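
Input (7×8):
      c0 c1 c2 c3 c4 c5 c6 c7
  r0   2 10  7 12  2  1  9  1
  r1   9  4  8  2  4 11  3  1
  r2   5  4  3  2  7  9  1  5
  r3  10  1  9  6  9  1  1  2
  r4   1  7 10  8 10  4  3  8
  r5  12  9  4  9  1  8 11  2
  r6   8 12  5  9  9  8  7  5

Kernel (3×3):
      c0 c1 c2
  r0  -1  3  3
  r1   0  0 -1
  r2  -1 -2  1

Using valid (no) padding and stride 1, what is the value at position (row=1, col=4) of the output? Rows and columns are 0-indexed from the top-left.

27

The receptive field on the input at this output position is [4 11 3 / 7 9 1 / 9 1 1]. Elementwise product with the kernel and sum: 4·-1 + 11·3 + 3·3 + 1·-1 + 9·-1 + 1·-2 + 1·1.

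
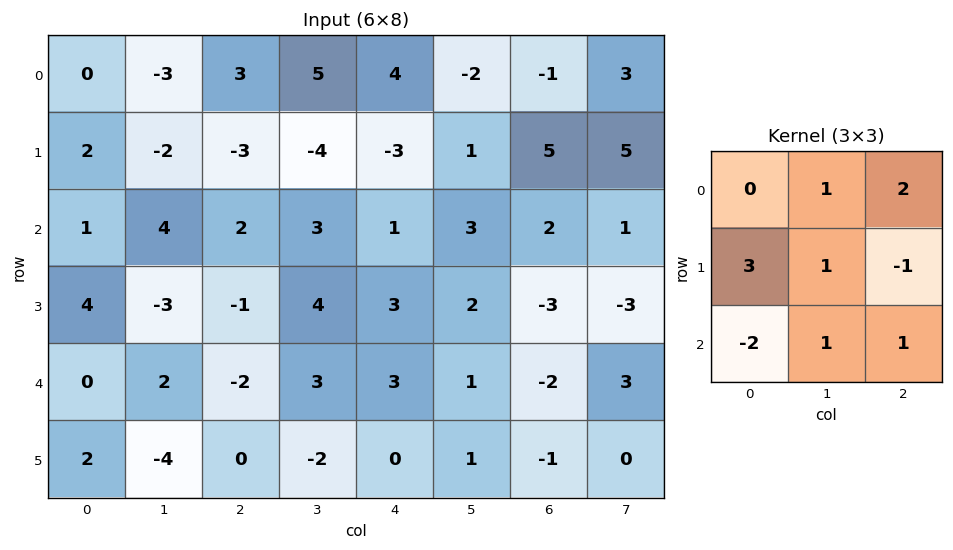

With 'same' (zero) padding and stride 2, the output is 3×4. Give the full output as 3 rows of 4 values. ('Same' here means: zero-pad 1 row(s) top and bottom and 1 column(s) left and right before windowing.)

3 -14 27 -2
-4 9 3 15
-6 14 23 -14

Output[0,0]: The receptive field on the zero-padded input at this output position is [0 0 0 / 0 0 -3 / 0 2 -2]. Elementwise product with the kernel and sum: 0·1 + 0·2 + 0·3 + 0·1 + -3·-1 + 0·-2 + 2·1 + -2·1.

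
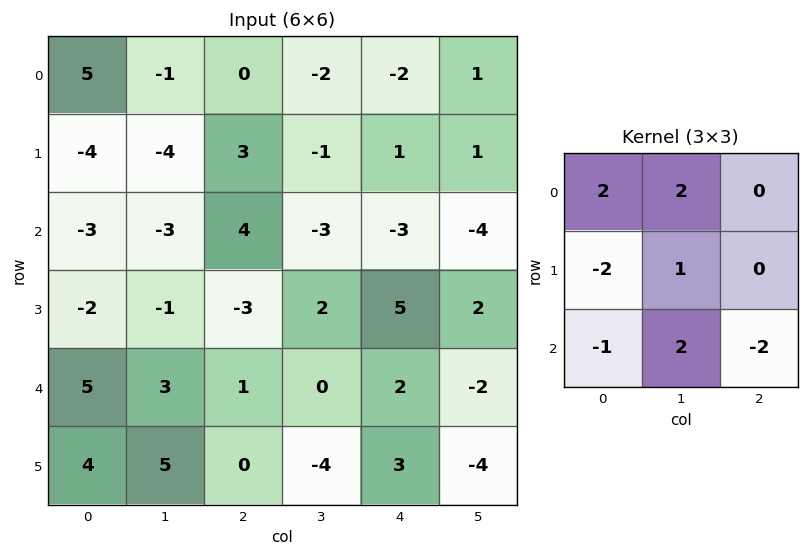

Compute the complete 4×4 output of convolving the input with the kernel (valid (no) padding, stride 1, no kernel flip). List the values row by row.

Output[0,0]: The receptive field on the input at this output position is [5 -1 0 / -4 -4 3 / -3 -3 4]. Elementwise product with the kernel and sum: 5·2 + -1·2 + -4·-2 + -4·1 + -3·-1 + -3·2 + 4·-2.

1 26 -15 0
-7 -1 -10 7
-10 0 5 -3
-7 -10 -18 34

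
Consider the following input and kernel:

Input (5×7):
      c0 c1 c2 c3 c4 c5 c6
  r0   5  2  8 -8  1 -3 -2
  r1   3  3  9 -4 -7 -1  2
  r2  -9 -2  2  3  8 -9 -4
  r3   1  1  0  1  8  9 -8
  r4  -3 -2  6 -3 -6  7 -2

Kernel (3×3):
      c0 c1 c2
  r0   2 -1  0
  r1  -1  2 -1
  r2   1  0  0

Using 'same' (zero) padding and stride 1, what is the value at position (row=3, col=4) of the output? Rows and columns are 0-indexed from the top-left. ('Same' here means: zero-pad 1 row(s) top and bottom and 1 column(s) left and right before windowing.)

1

The receptive field on the zero-padded input at this output position is [3 8 -9 / 1 8 9 / -3 -6 7]. Elementwise product with the kernel and sum: 3·2 + 8·-1 + 1·-1 + 8·2 + 9·-1 + -3·1.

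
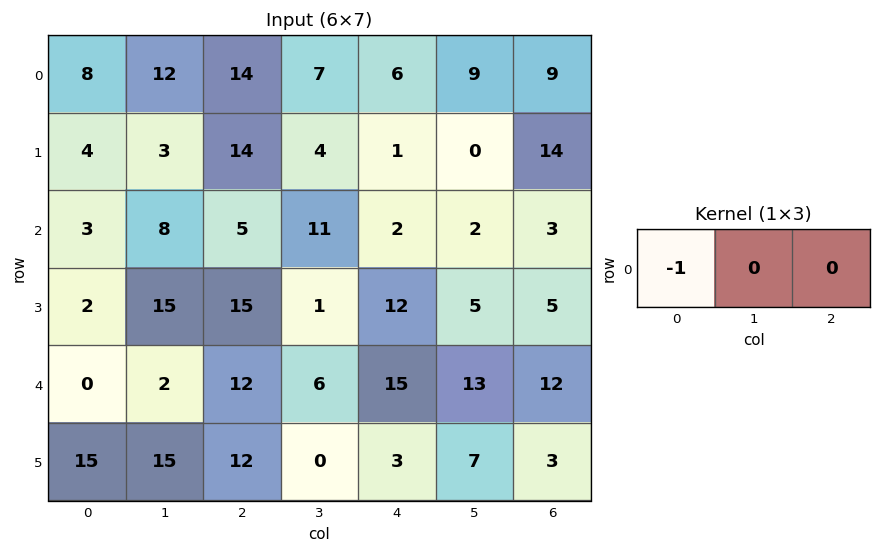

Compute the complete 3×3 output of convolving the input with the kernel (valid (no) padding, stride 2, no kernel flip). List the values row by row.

-8 -14 -6
-3 -5 -2
0 -12 -15

Output[0,0]: The receptive field on the input at this output position is [8 12 14]. Elementwise product with the kernel and sum: 8·-1.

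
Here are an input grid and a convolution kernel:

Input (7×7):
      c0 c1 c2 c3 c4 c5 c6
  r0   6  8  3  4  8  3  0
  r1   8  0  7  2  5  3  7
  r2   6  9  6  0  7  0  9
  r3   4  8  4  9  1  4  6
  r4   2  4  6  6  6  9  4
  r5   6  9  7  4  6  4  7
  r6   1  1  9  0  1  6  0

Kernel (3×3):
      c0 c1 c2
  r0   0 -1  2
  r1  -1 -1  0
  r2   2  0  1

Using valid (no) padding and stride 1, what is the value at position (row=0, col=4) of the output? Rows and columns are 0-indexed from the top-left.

The receptive field on the input at this output position is [8 3 0 / 5 3 7 / 7 0 9]. Elementwise product with the kernel and sum: 3·-1 + 0·2 + 5·-1 + 3·-1 + 7·2 + 9·1.

12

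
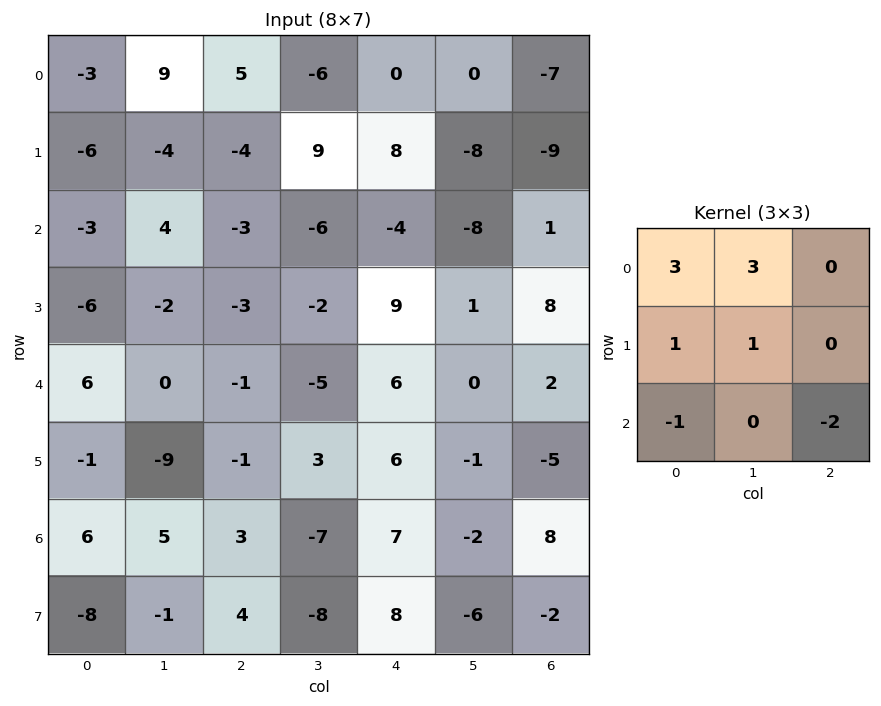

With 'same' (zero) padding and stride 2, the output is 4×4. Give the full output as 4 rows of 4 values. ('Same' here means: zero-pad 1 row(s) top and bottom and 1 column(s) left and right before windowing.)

5 0 1 1
-17 -17 41 -59
6 -13 21 30
5 -5 47 -6

Output[0,0]: The receptive field on the zero-padded input at this output position is [0 0 0 / 0 -3 9 / 0 -6 -4]. Elementwise product with the kernel and sum: 0·3 + 0·3 + 0·1 + -3·1 + 0·-1 + -4·-2.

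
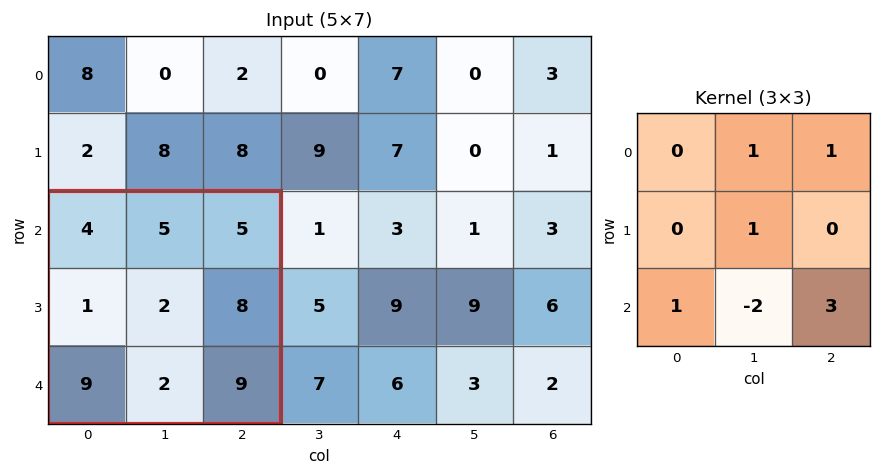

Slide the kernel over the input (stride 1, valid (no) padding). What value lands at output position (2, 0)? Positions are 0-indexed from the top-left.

44

The receptive field on the input at this output position is [4 5 5 / 1 2 8 / 9 2 9]. Elementwise product with the kernel and sum: 5·1 + 5·1 + 2·1 + 9·1 + 2·-2 + 9·3.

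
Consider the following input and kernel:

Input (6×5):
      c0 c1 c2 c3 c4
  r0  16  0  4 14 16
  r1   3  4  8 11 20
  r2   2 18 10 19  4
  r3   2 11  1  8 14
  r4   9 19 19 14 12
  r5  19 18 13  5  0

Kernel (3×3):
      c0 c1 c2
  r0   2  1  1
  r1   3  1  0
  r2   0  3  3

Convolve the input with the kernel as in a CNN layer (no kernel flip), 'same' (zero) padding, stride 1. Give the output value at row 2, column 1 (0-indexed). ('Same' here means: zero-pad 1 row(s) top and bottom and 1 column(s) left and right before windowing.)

78

The receptive field on the zero-padded input at this output position is [3 4 8 / 2 18 10 / 2 11 1]. Elementwise product with the kernel and sum: 3·2 + 4·1 + 8·1 + 2·3 + 18·1 + 11·3 + 1·3.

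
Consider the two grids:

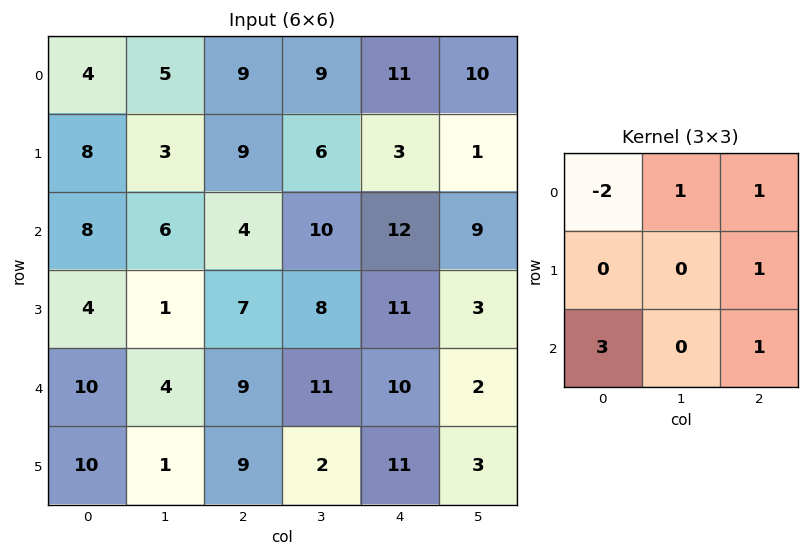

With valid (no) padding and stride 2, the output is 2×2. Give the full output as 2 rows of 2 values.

Output[0,0]: The receptive field on the input at this output position is [4 5 9 / 8 3 9 / 8 6 4]. Elementwise product with the kernel and sum: 4·-2 + 5·1 + 9·1 + 9·1 + 8·3 + 4·1.
Output[0,1]: The receptive field on the input at this output position is [9 9 11 / 9 6 3 / 4 10 12]. Elementwise product with the kernel and sum: 9·-2 + 9·1 + 11·1 + 3·1 + 4·3 + 12·1.

43 29
40 62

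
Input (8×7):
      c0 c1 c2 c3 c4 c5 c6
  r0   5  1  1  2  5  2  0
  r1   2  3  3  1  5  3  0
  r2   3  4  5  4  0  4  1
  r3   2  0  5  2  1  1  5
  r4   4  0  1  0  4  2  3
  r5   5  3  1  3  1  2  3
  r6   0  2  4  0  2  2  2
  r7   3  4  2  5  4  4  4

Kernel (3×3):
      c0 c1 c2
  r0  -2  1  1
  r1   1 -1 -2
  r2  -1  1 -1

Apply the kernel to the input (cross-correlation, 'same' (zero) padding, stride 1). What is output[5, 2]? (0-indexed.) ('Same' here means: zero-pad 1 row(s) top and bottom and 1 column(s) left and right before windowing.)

-1

The receptive field on the zero-padded input at this output position is [0 1 0 / 3 1 3 / 2 4 0]. Elementwise product with the kernel and sum: 0·-2 + 1·1 + 0·1 + 3·1 + 1·-1 + 3·-2 + 2·-1 + 4·1 + 0·-1.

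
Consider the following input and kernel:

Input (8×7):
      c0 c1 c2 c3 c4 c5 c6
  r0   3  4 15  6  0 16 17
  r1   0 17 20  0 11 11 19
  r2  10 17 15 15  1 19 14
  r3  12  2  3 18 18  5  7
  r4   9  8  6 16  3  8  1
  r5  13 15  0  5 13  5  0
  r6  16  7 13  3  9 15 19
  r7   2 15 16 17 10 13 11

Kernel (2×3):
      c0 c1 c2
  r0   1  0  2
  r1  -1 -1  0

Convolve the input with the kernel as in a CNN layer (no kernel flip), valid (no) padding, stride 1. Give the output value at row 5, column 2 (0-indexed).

10

The receptive field on the input at this output position is [0 5 13 / 13 3 9]. Elementwise product with the kernel and sum: 0·1 + 13·2 + 13·-1 + 3·-1.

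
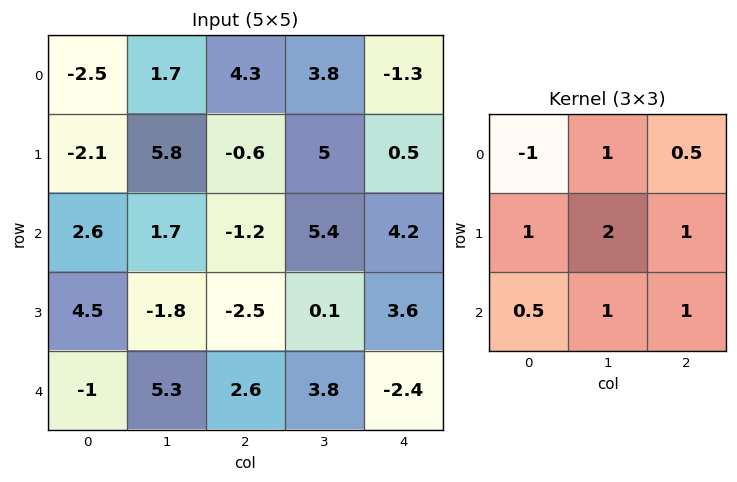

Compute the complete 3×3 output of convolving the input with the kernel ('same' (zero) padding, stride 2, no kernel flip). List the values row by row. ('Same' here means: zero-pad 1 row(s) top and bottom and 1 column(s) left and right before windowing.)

0.4 21.4 4.2
10.4 -2.5 12.95
6.9 13.65 2.5

Output[0,0]: The receptive field on the zero-padded input at this output position is [0 0 0 / 0 -2.5 1.7 / 0 -2.1 5.8]. Elementwise product with the kernel and sum: 0·-1 + 0·1 + 0·0.5 + 0·1 + -2.5·2 + 1.7·1 + 0·0.5 + -2.1·1 + 5.8·1.
Output[0,1]: The receptive field on the zero-padded input at this output position is [0 0 0 / 1.7 4.3 3.8 / 5.8 -0.6 5]. Elementwise product with the kernel and sum: 0·-1 + 0·1 + 0·0.5 + 1.7·1 + 4.3·2 + 3.8·1 + 5.8·0.5 + -0.6·1 + 5·1.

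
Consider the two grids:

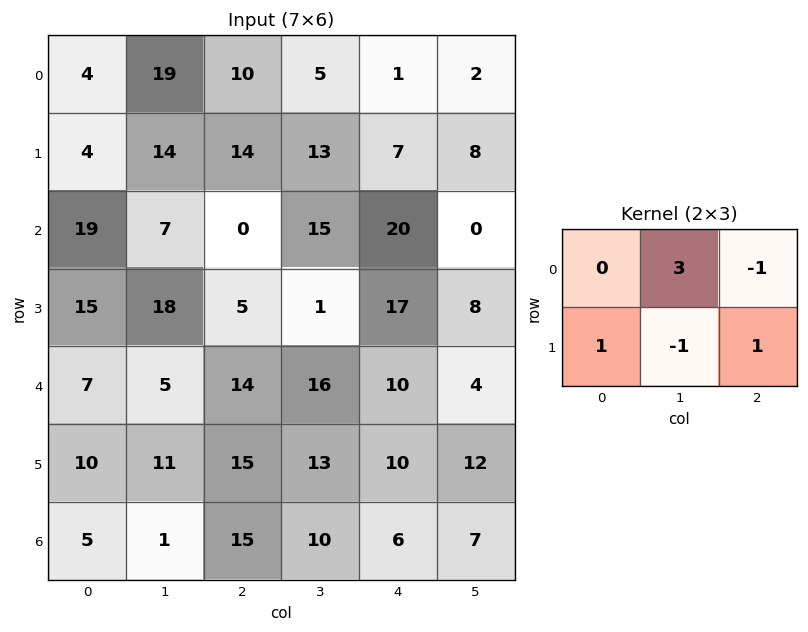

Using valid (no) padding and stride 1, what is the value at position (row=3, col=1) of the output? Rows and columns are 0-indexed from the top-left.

21

The receptive field on the input at this output position is [18 5 1 / 5 14 16]. Elementwise product with the kernel and sum: 5·3 + 1·-1 + 5·1 + 14·-1 + 16·1.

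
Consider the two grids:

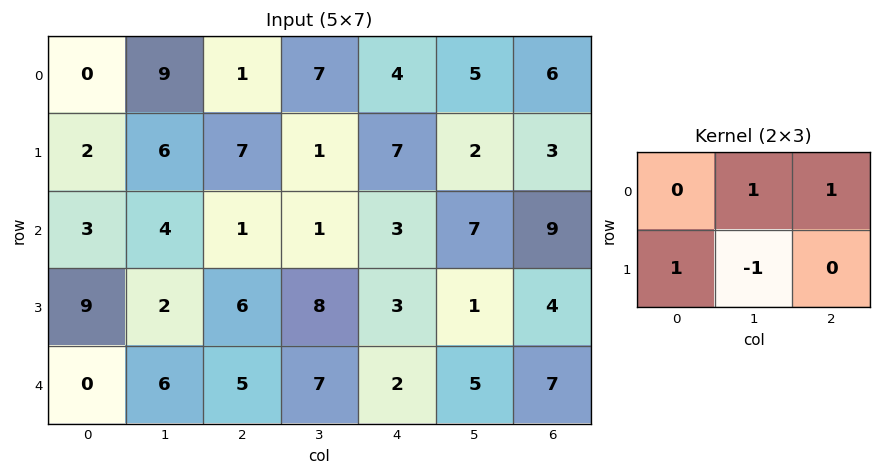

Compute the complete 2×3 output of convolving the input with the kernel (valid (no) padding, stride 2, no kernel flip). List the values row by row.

Output[0,0]: The receptive field on the input at this output position is [0 9 1 / 2 6 7]. Elementwise product with the kernel and sum: 9·1 + 1·1 + 2·1 + 6·-1.
Output[0,1]: The receptive field on the input at this output position is [1 7 4 / 7 1 7]. Elementwise product with the kernel and sum: 7·1 + 4·1 + 7·1 + 1·-1.

6 17 16
12 2 18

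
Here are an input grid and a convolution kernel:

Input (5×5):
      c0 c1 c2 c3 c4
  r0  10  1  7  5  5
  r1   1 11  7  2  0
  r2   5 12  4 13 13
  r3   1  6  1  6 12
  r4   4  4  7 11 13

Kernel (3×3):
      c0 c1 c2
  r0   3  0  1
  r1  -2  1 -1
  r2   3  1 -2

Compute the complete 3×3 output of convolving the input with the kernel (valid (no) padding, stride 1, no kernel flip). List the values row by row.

58 5 13
15 9 -2
24 29 23

Output[0,0]: The receptive field on the input at this output position is [10 1 7 / 1 11 7 / 5 12 4]. Elementwise product with the kernel and sum: 10·3 + 7·1 + 1·-2 + 11·1 + 7·-1 + 5·3 + 12·1 + 4·-2.
Output[0,1]: The receptive field on the input at this output position is [1 7 5 / 11 7 2 / 12 4 13]. Elementwise product with the kernel and sum: 1·3 + 5·1 + 11·-2 + 7·1 + 2·-1 + 12·3 + 4·1 + 13·-2.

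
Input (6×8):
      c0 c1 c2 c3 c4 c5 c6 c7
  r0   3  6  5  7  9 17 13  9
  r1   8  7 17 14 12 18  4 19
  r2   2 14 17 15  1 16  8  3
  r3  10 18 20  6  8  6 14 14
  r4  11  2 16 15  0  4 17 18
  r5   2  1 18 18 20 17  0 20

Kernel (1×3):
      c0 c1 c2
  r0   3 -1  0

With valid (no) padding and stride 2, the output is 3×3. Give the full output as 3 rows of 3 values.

3 8 10
-8 36 -13
31 33 -4

Output[0,0]: The receptive field on the input at this output position is [3 6 5]. Elementwise product with the kernel and sum: 3·3 + 6·-1.
Output[0,1]: The receptive field on the input at this output position is [5 7 9]. Elementwise product with the kernel and sum: 5·3 + 7·-1.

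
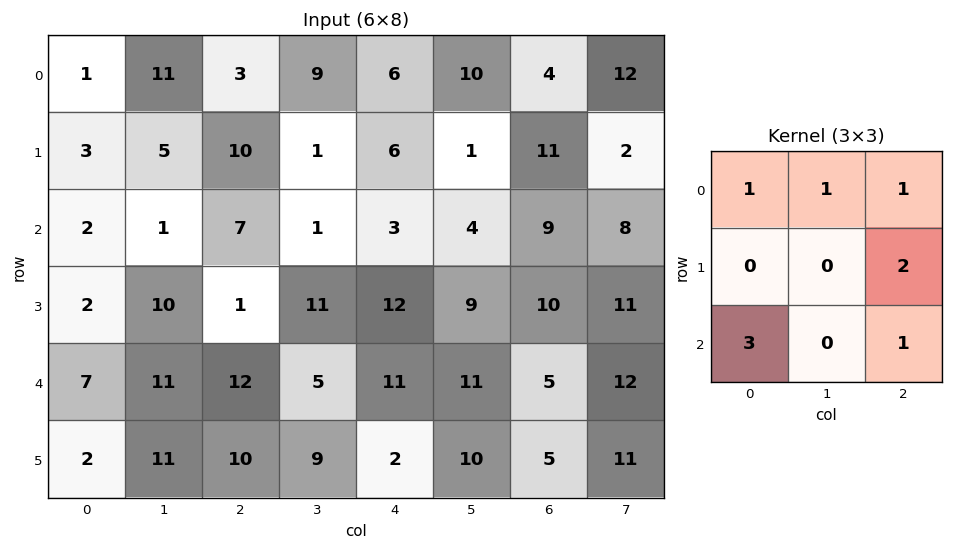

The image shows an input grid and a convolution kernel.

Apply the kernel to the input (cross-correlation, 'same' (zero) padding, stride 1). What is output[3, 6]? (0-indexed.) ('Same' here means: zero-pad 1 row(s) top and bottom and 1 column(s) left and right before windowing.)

The receptive field on the zero-padded input at this output position is [4 9 8 / 9 10 11 / 11 5 12]. Elementwise product with the kernel and sum: 4·1 + 9·1 + 8·1 + 11·2 + 11·3 + 12·1.

88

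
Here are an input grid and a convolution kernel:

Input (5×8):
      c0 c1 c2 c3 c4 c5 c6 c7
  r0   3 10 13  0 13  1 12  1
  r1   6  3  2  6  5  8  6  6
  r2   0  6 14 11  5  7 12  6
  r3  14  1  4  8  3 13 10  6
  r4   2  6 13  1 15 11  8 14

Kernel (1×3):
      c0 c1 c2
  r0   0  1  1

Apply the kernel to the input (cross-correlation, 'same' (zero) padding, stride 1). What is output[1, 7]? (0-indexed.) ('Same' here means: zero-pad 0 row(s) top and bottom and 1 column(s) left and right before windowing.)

6

The receptive field on the zero-padded input at this output position is [6 6 0]. Elementwise product with the kernel and sum: 6·1 + 0·1.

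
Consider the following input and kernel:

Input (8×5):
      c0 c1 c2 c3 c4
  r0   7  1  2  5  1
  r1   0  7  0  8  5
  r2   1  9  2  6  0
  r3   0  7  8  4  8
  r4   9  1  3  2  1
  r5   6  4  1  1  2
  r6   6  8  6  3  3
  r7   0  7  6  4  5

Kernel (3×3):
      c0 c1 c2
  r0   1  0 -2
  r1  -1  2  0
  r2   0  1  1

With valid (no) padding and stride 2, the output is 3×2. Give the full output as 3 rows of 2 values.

28 22
15 5
19 8

Output[0,0]: The receptive field on the input at this output position is [7 1 2 / 0 7 0 / 1 9 2]. Elementwise product with the kernel and sum: 7·1 + 2·-2 + 0·-1 + 7·2 + 9·1 + 2·1.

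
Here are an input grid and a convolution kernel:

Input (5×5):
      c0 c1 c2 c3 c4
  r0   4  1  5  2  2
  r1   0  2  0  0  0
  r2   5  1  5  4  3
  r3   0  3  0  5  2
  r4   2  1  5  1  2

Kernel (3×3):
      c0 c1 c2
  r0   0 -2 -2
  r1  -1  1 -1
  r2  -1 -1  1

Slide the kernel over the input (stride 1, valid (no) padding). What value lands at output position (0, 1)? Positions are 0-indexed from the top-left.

The receptive field on the input at this output position is [1 5 2 / 2 0 0 / 1 5 4]. Elementwise product with the kernel and sum: 5·-2 + 2·-2 + 2·-1 + 0·1 + 0·-1 + 1·-1 + 5·-1 + 4·1.

-18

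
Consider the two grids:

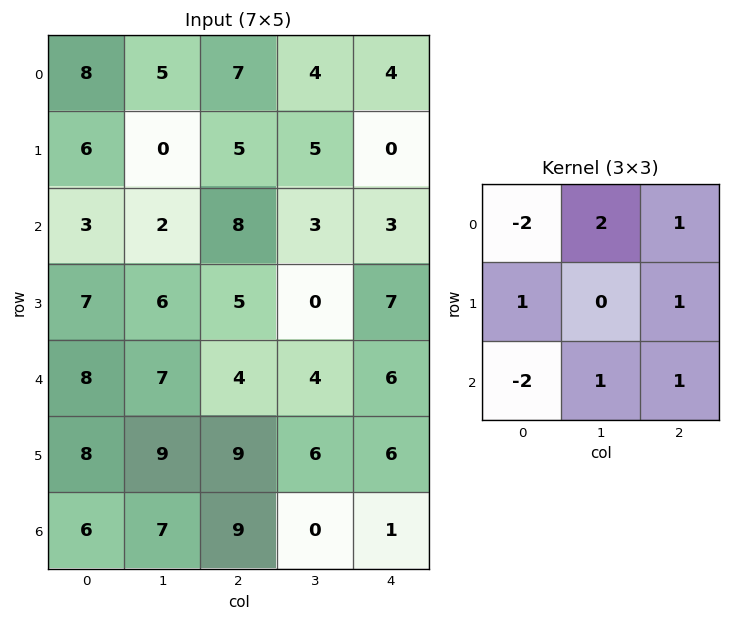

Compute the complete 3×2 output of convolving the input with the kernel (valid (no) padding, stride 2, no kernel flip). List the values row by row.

Output[0,0]: The receptive field on the input at this output position is [8 5 7 / 6 0 5 / 3 2 8]. Elementwise product with the kernel and sum: 8·-2 + 5·2 + 7·1 + 6·1 + 5·1 + 3·-2 + 2·1 + 8·1.
Output[0,1]: The receptive field on the input at this output position is [7 4 4 / 5 5 0 / 8 3 3]. Elementwise product with the kernel and sum: 7·-2 + 4·2 + 4·1 + 5·1 + 0·1 + 8·-2 + 3·1 + 3·1.

16 -7
13 7
23 4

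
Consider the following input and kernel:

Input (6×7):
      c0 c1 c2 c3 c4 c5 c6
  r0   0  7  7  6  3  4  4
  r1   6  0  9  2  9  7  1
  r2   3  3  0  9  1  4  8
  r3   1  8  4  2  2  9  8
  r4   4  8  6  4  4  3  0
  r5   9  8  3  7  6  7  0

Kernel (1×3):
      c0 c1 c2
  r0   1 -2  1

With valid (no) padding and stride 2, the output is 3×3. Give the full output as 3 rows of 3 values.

-7 -2 -1
-3 -17 1
-6 2 -2

Output[0,0]: The receptive field on the input at this output position is [0 7 7]. Elementwise product with the kernel and sum: 0·1 + 7·-2 + 7·1.
Output[0,1]: The receptive field on the input at this output position is [7 6 3]. Elementwise product with the kernel and sum: 7·1 + 6·-2 + 3·1.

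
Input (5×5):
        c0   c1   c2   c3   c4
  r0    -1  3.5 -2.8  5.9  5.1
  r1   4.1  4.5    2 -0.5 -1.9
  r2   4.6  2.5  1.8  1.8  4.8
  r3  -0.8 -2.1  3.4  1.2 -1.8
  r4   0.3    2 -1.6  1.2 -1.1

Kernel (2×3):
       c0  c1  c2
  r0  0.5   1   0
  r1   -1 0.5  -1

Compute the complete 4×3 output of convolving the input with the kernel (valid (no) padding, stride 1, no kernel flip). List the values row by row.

Output[0,0]: The receptive field on the input at this output position is [-1 3.5 -2.8 / 4.1 4.5 2]. Elementwise product with the kernel and sum: -1·0.5 + 3.5·1 + 4.1·-1 + 4.5·0.5 + 2·-1.

-0.85 -4.05 4.15
1.4 0.85 -5.2
1.15 5.65 1.7
-0.2 -1.65 6.2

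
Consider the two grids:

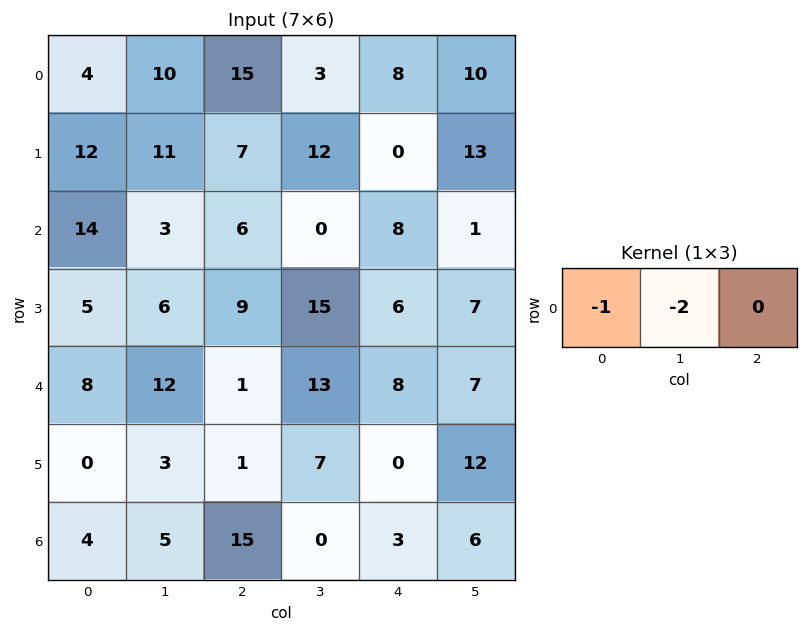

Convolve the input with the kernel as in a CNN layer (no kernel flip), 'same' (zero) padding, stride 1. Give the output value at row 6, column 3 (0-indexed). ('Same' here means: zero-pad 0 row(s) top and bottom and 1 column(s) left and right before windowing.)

The receptive field on the zero-padded input at this output position is [15 0 3]. Elementwise product with the kernel and sum: 15·-1 + 0·-2.

-15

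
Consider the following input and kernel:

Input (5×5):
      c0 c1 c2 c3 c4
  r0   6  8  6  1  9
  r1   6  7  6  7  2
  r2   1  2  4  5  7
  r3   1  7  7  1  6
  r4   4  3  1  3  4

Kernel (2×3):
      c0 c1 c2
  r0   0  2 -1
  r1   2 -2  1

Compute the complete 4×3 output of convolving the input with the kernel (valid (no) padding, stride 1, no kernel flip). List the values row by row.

Output[0,0]: The receptive field on the input at this output position is [6 8 6 / 6 7 6]. Elementwise product with the kernel and sum: 8·2 + 6·-1 + 6·2 + 7·-2 + 6·1.

14 20 -7
10 6 17
-5 4 21
10 20 -4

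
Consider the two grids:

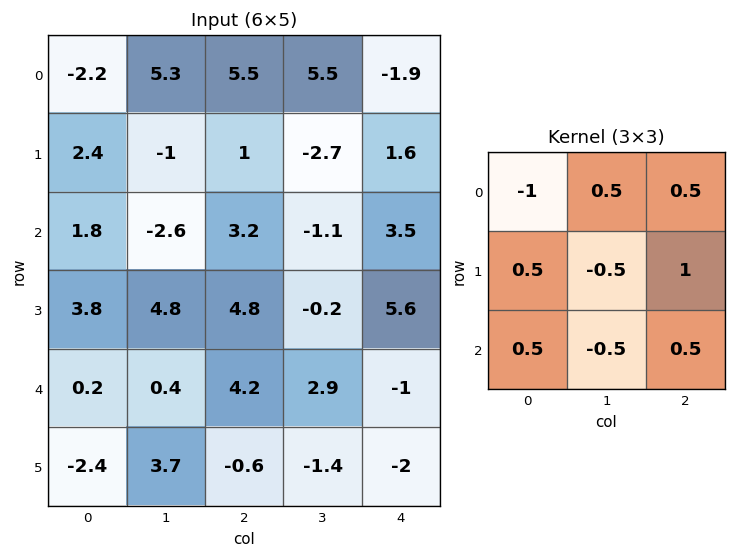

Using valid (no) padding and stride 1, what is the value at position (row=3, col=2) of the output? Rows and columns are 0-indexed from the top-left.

-3.05

The receptive field on the input at this output position is [4.8 -0.2 5.6 / 4.2 2.9 -1 / -0.6 -1.4 -2]. Elementwise product with the kernel and sum: 4.8·-1 + -0.2·0.5 + 5.6·0.5 + 4.2·0.5 + 2.9·-0.5 + -1·1 + -0.6·0.5 + -1.4·-0.5 + -2·0.5.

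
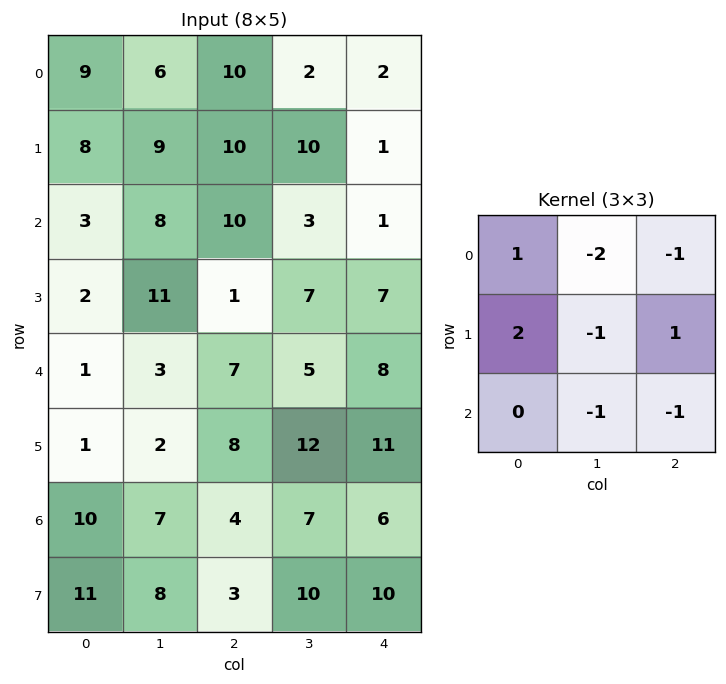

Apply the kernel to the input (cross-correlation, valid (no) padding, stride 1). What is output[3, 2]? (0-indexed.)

-26

The receptive field on the input at this output position is [1 7 7 / 7 5 8 / 8 12 11]. Elementwise product with the kernel and sum: 1·1 + 7·-2 + 7·-1 + 7·2 + 5·-1 + 8·1 + 12·-1 + 11·-1.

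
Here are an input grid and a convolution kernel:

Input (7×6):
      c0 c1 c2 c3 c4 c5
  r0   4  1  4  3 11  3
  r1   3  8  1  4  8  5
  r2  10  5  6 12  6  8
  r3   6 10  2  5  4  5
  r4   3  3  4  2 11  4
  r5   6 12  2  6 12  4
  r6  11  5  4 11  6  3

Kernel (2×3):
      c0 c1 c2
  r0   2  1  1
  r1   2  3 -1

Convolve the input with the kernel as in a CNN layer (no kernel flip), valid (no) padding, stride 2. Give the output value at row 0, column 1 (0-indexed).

28

The receptive field on the input at this output position is [4 3 11 / 1 4 8]. Elementwise product with the kernel and sum: 4·2 + 3·1 + 11·1 + 1·2 + 4·3 + 8·-1.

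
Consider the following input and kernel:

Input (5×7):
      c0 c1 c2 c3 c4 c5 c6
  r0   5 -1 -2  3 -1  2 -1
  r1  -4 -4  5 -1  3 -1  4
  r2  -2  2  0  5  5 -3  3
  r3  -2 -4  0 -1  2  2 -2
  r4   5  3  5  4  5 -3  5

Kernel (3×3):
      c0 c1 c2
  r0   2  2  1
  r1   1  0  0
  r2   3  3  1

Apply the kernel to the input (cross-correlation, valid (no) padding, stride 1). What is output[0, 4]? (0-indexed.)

The receptive field on the input at this output position is [-1 2 -1 / 3 -1 4 / 5 -3 3]. Elementwise product with the kernel and sum: -1·2 + 2·2 + -1·1 + 3·1 + 5·3 + -3·3 + 3·1.

13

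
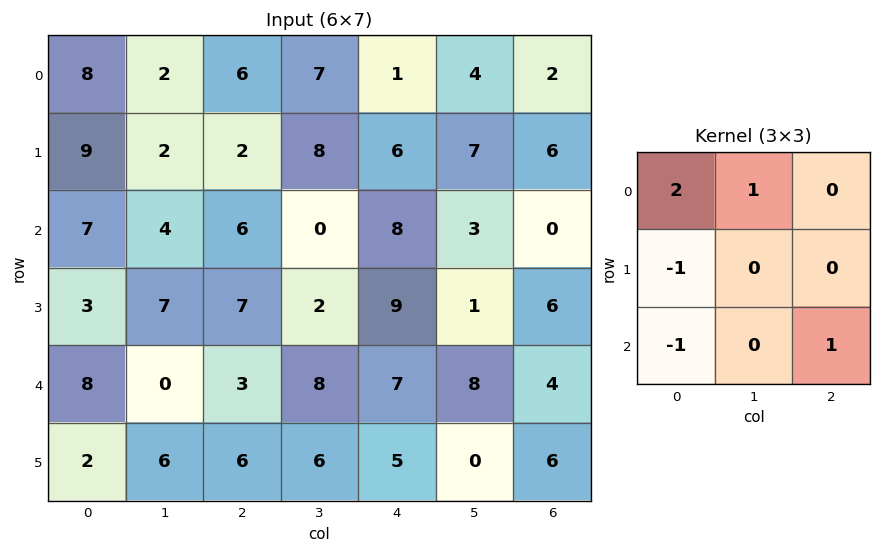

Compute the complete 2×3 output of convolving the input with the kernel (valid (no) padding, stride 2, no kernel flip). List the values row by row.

Output[0,0]: The receptive field on the input at this output position is [8 2 6 / 9 2 2 / 7 4 6]. Elementwise product with the kernel and sum: 8·2 + 2·1 + 9·-1 + 7·-1 + 6·1.
Output[0,1]: The receptive field on the input at this output position is [6 7 1 / 2 8 6 / 6 0 8]. Elementwise product with the kernel and sum: 6·2 + 7·1 + 2·-1 + 6·-1 + 8·1.

8 19 -8
10 9 7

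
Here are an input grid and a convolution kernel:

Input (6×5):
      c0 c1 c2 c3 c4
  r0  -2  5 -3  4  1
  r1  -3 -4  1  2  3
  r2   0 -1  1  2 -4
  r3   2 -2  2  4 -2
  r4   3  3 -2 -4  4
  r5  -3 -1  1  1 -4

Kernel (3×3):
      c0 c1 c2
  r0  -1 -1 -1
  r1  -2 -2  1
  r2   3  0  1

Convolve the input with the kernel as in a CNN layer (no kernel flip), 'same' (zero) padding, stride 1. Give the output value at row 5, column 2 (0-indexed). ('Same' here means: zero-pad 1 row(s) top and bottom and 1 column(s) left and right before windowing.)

The receptive field on the zero-padded input at this output position is [3 -2 -4 / -1 1 1 / 0 0 0]. Elementwise product with the kernel and sum: 3·-1 + -2·-1 + -4·-1 + -1·-2 + 1·-2 + 1·1 + 0·3 + 0·1.

4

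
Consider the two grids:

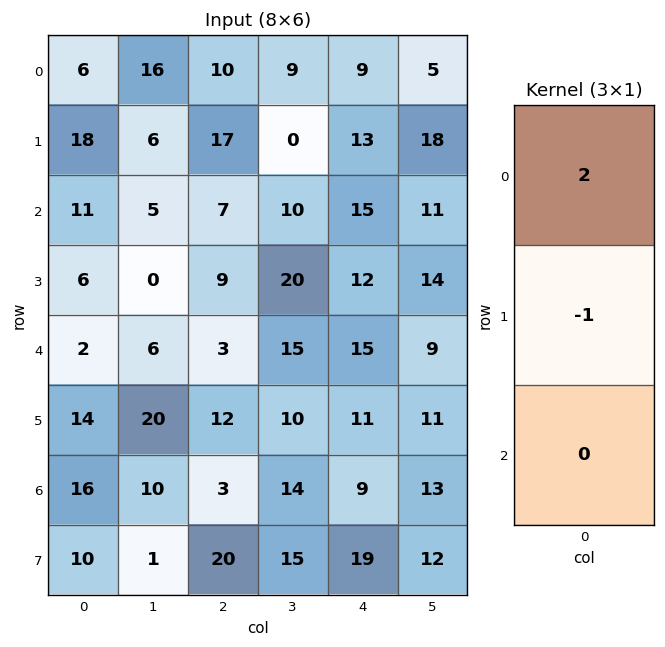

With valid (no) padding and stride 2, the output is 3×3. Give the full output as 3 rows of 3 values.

-6 3 5
16 5 18
-10 -6 19

Output[0,0]: The receptive field on the input at this output position is [6 / 18 / 11]. Elementwise product with the kernel and sum: 6·2 + 18·-1.
Output[0,1]: The receptive field on the input at this output position is [10 / 17 / 7]. Elementwise product with the kernel and sum: 10·2 + 17·-1.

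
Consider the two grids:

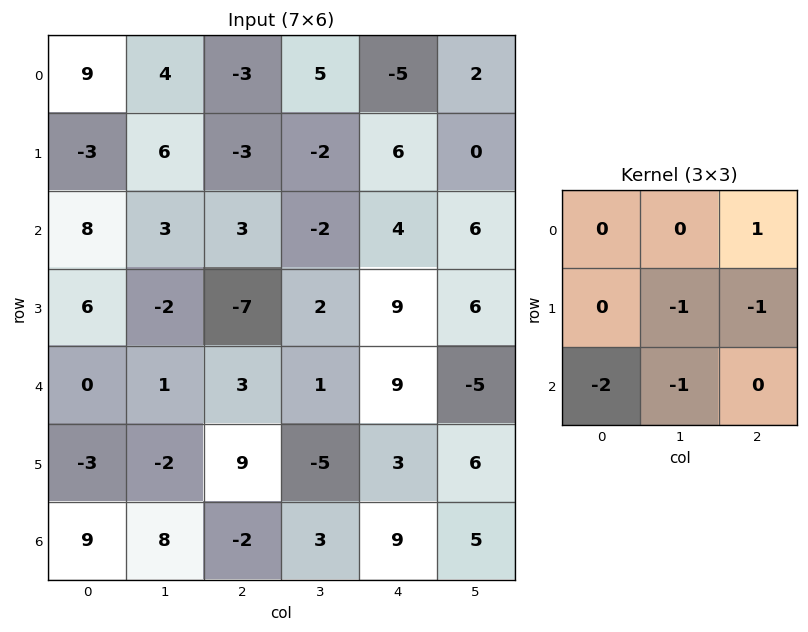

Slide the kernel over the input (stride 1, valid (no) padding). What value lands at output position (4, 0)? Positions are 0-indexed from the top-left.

The receptive field on the input at this output position is [0 1 3 / -3 -2 9 / 9 8 -2]. Elementwise product with the kernel and sum: 3·1 + -2·-1 + 9·-1 + 9·-2 + 8·-1.

-30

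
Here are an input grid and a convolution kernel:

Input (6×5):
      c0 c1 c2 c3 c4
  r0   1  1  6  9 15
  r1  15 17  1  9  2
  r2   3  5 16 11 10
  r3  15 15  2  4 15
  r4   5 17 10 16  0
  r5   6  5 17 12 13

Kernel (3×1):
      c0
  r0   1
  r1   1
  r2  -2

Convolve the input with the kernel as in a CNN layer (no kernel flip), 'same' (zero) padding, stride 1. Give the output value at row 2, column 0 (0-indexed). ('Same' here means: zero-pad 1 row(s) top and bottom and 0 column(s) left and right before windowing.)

The receptive field on the zero-padded input at this output position is [15 / 3 / 15]. Elementwise product with the kernel and sum: 15·1 + 3·1 + 15·-2.

-12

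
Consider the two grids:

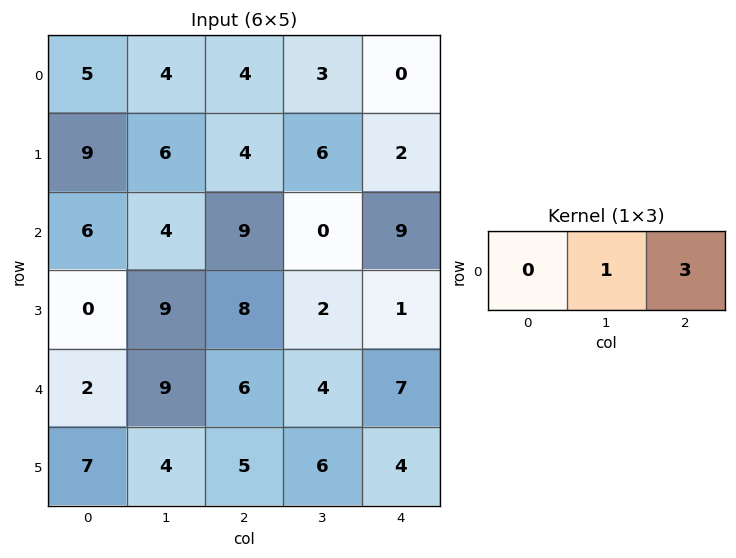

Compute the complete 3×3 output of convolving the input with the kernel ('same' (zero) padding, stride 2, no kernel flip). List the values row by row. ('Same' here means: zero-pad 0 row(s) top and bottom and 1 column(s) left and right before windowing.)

17 13 0
18 9 9
29 18 7

Output[0,0]: The receptive field on the zero-padded input at this output position is [0 5 4]. Elementwise product with the kernel and sum: 5·1 + 4·3.
Output[0,1]: The receptive field on the zero-padded input at this output position is [4 4 3]. Elementwise product with the kernel and sum: 4·1 + 3·3.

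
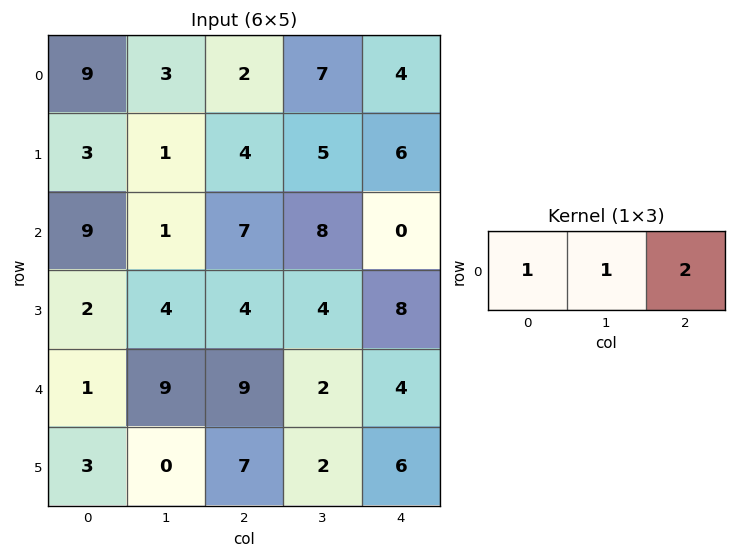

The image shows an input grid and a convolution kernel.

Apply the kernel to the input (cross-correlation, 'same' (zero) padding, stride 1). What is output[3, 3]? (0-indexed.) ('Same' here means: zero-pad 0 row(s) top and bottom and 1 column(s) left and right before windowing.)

The receptive field on the zero-padded input at this output position is [4 4 8]. Elementwise product with the kernel and sum: 4·1 + 4·1 + 8·2.

24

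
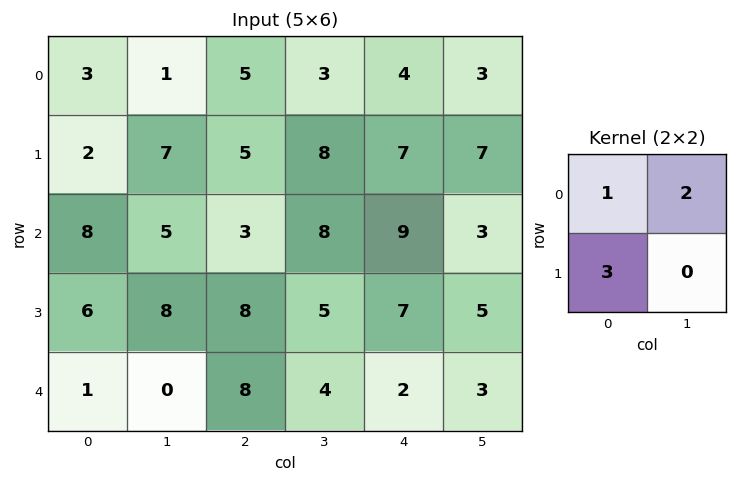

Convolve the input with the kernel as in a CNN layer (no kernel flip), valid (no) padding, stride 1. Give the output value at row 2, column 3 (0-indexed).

41

The receptive field on the input at this output position is [8 9 / 5 7]. Elementwise product with the kernel and sum: 8·1 + 9·2 + 5·3.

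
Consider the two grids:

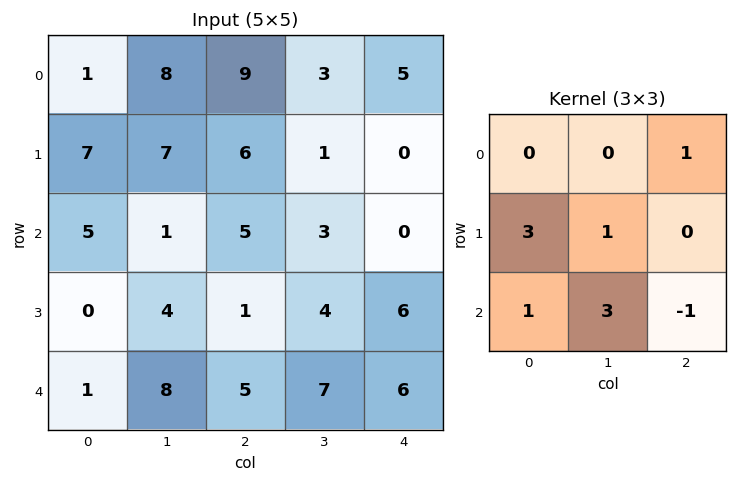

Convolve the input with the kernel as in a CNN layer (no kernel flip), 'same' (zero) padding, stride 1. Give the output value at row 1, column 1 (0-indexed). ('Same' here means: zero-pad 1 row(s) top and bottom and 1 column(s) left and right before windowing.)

The receptive field on the zero-padded input at this output position is [1 8 9 / 7 7 6 / 5 1 5]. Elementwise product with the kernel and sum: 9·1 + 7·3 + 7·1 + 5·1 + 1·3 + 5·-1.

40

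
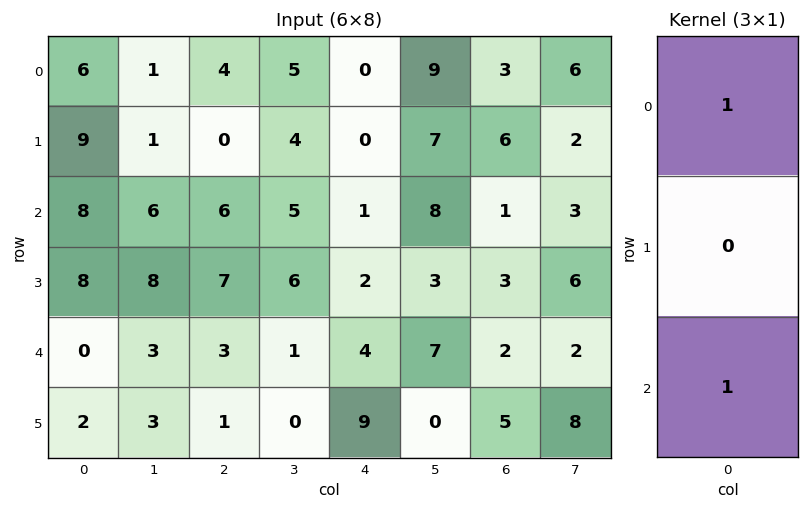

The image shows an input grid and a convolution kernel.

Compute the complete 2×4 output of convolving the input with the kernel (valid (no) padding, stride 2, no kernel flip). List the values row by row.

Output[0,0]: The receptive field on the input at this output position is [6 / 9 / 8]. Elementwise product with the kernel and sum: 6·1 + 8·1.

14 10 1 4
8 9 5 3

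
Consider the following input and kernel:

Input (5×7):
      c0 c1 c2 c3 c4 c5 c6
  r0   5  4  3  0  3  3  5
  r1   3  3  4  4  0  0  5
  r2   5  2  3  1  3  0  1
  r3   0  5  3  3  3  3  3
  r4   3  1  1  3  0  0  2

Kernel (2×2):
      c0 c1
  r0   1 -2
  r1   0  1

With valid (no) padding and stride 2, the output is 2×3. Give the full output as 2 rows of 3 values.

Output[0,0]: The receptive field on the input at this output position is [5 4 / 3 3]. Elementwise product with the kernel and sum: 5·1 + 4·-2 + 3·1.
Output[0,1]: The receptive field on the input at this output position is [3 0 / 4 4]. Elementwise product with the kernel and sum: 3·1 + 0·-2 + 4·1.

0 7 -3
6 4 6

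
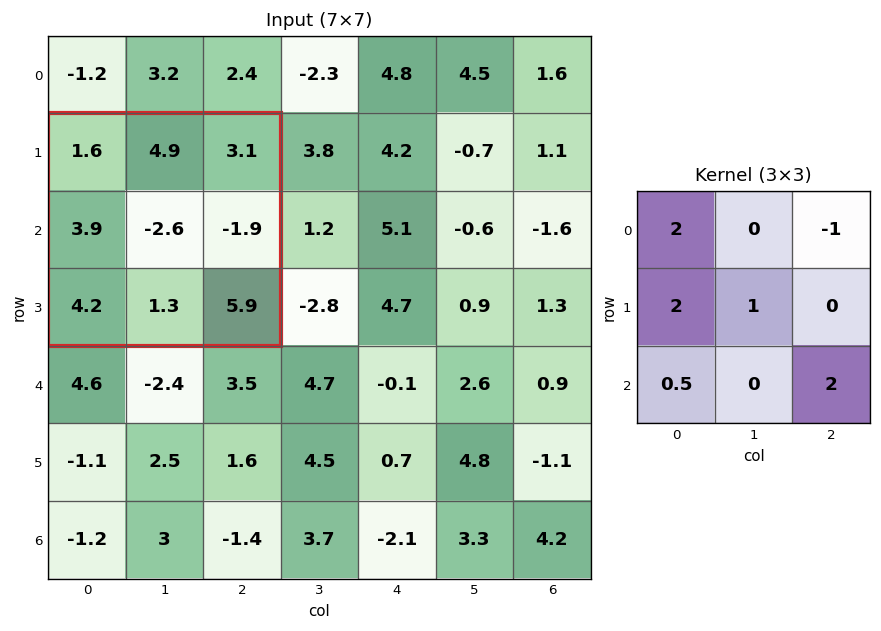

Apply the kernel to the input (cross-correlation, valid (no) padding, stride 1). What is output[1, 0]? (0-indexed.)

19.2

The receptive field on the input at this output position is [1.6 4.9 3.1 / 3.9 -2.6 -1.9 / 4.2 1.3 5.9]. Elementwise product with the kernel and sum: 1.6·2 + 3.1·-1 + 3.9·2 + -2.6·1 + 4.2·0.5 + 5.9·2.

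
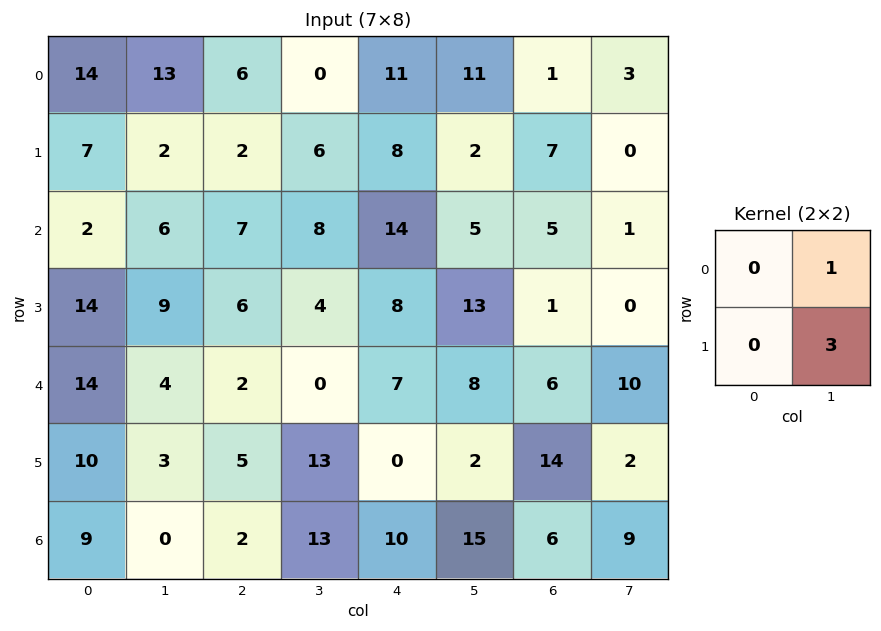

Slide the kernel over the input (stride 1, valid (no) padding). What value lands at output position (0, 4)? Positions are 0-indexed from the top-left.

17

The receptive field on the input at this output position is [11 11 / 8 2]. Elementwise product with the kernel and sum: 11·1 + 2·3.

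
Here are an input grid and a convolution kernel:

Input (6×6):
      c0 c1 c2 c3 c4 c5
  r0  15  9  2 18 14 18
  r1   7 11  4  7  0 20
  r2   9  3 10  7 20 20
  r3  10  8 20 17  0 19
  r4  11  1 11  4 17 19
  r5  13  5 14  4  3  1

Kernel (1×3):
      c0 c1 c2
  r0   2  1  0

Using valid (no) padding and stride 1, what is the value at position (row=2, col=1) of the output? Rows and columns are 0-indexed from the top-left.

16

The receptive field on the input at this output position is [3 10 7]. Elementwise product with the kernel and sum: 3·2 + 10·1.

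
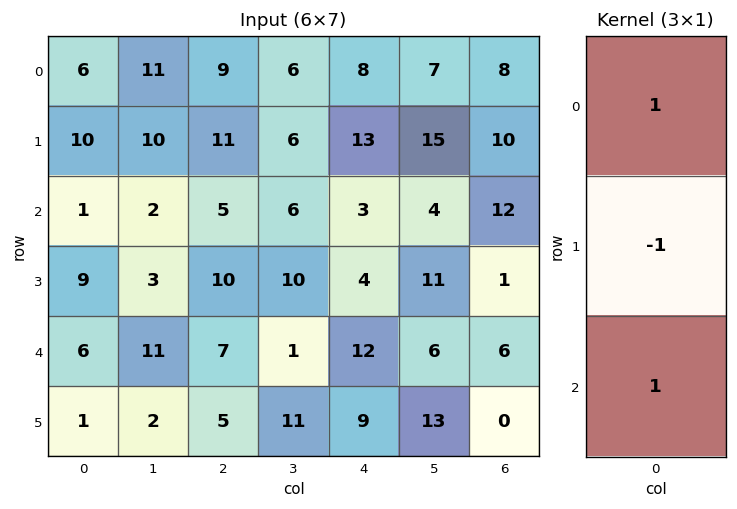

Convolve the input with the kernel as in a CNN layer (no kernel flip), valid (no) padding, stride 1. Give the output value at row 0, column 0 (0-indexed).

-3

The receptive field on the input at this output position is [6 / 10 / 1]. Elementwise product with the kernel and sum: 6·1 + 10·-1 + 1·1.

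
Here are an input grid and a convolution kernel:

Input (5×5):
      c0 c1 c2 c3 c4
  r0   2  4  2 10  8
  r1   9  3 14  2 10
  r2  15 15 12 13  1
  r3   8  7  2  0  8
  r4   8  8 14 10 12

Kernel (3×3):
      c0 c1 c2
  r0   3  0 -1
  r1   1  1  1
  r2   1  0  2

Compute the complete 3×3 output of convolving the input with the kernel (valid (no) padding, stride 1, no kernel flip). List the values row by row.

69 62 38
67 54 76
86 69 83

Output[0,0]: The receptive field on the input at this output position is [2 4 2 / 9 3 14 / 15 15 12]. Elementwise product with the kernel and sum: 2·3 + 2·-1 + 9·1 + 3·1 + 14·1 + 15·1 + 12·2.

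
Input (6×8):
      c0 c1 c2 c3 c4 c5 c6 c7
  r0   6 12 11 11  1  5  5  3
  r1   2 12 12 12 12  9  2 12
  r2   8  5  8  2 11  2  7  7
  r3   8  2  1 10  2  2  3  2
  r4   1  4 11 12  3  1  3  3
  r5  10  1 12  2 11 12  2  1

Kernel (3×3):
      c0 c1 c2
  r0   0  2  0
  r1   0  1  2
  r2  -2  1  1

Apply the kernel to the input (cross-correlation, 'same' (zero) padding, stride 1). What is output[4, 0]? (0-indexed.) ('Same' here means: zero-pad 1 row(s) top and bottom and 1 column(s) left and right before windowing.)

The receptive field on the zero-padded input at this output position is [0 8 2 / 0 1 4 / 0 10 1]. Elementwise product with the kernel and sum: 8·2 + 1·1 + 4·2 + 0·-2 + 10·1 + 1·1.

36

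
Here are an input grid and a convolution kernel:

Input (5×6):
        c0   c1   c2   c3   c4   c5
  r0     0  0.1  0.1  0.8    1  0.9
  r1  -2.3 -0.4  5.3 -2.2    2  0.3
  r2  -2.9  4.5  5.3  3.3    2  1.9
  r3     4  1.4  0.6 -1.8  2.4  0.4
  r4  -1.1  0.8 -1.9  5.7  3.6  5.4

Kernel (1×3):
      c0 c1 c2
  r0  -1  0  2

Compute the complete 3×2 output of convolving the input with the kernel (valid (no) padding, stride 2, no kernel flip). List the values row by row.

0.2 1.9
13.5 -1.3
-2.7 9.1

Output[0,0]: The receptive field on the input at this output position is [0 0.1 0.1]. Elementwise product with the kernel and sum: 0·-1 + 0.1·2.
Output[0,1]: The receptive field on the input at this output position is [0.1 0.8 1]. Elementwise product with the kernel and sum: 0.1·-1 + 1·2.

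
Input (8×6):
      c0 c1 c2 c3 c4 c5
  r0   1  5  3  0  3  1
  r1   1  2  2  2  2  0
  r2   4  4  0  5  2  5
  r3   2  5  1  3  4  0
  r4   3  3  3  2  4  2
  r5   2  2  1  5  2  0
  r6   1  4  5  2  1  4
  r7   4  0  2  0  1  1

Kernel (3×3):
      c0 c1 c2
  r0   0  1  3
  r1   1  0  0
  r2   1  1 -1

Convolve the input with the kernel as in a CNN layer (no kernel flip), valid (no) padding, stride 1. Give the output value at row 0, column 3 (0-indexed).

10

The receptive field on the input at this output position is [0 3 1 / 2 2 0 / 5 2 5]. Elementwise product with the kernel and sum: 3·1 + 1·3 + 2·1 + 5·1 + 2·1 + 5·-1.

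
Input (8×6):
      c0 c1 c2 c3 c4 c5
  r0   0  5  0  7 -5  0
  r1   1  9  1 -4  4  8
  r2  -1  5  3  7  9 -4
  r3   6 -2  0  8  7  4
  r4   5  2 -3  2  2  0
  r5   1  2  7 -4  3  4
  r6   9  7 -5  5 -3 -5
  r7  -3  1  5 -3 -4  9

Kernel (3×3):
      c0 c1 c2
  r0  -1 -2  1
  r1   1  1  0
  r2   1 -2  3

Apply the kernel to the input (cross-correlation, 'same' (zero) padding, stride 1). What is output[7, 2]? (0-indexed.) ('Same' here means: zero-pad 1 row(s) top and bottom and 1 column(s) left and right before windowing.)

14

The receptive field on the zero-padded input at this output position is [7 -5 5 / 1 5 -3 / 0 0 0]. Elementwise product with the kernel and sum: 7·-1 + -5·-2 + 5·1 + 1·1 + 5·1 + 0·1 + 0·-2 + 0·3.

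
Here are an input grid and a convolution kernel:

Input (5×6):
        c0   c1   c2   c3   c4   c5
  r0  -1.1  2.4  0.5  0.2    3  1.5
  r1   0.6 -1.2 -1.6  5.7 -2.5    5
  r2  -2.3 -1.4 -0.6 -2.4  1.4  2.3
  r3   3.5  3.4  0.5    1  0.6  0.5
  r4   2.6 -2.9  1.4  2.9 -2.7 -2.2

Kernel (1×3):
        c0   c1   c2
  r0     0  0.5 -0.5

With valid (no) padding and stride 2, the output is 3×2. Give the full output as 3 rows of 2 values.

Output[0,0]: The receptive field on the input at this output position is [-1.1 2.4 0.5]. Elementwise product with the kernel and sum: 2.4·0.5 + 0.5·-0.5.

0.95 -1.4
-0.4 -1.9
-2.15 2.8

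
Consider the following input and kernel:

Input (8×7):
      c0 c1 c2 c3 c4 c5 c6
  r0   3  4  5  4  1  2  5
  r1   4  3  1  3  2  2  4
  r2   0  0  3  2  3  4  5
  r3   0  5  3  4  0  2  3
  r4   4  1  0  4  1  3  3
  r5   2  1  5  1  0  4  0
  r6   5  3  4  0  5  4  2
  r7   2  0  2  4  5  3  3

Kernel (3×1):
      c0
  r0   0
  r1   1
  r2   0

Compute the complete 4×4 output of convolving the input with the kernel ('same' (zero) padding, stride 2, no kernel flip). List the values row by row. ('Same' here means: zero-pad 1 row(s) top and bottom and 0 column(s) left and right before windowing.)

Output[0,0]: The receptive field on the zero-padded input at this output position is [0 / 3 / 4]. Elementwise product with the kernel and sum: 3·1.

3 5 1 5
0 3 3 5
4 0 1 3
5 4 5 2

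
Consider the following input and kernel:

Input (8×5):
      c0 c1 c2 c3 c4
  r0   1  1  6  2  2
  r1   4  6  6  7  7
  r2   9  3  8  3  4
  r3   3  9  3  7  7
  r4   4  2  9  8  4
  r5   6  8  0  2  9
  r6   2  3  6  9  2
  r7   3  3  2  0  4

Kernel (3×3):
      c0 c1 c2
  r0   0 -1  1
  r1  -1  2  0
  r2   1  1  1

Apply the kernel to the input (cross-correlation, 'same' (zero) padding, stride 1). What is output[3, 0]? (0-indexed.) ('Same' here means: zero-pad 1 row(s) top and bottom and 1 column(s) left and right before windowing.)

The receptive field on the zero-padded input at this output position is [0 9 3 / 0 3 9 / 0 4 2]. Elementwise product with the kernel and sum: 9·-1 + 3·1 + 0·-1 + 3·2 + 0·1 + 4·1 + 2·1.

6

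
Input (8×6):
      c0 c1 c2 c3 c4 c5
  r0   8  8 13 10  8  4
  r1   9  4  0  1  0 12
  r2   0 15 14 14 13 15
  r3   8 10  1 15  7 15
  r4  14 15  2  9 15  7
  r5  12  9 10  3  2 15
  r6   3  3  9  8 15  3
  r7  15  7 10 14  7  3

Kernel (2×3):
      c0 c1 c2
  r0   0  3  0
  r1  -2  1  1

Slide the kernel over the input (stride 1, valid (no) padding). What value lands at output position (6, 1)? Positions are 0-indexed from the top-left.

37

The receptive field on the input at this output position is [3 9 8 / 7 10 14]. Elementwise product with the kernel and sum: 9·3 + 7·-2 + 10·1 + 14·1.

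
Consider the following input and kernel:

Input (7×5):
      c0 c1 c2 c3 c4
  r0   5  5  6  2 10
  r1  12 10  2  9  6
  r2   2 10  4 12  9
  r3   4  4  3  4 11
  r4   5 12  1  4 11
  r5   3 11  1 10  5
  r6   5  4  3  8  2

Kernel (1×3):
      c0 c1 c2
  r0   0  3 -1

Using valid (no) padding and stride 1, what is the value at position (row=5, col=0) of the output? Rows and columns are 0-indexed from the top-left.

The receptive field on the input at this output position is [3 11 1]. Elementwise product with the kernel and sum: 11·3 + 1·-1.

32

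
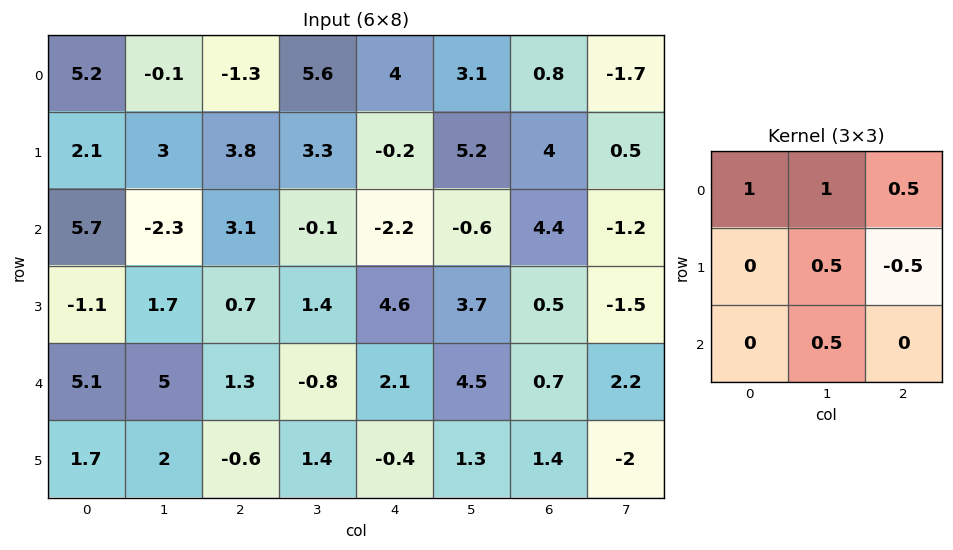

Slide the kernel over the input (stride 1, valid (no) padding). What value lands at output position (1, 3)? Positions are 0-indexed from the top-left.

The receptive field on the input at this output position is [3.3 -0.2 5.2 / -0.1 -2.2 -0.6 / 1.4 4.6 3.7]. Elementwise product with the kernel and sum: 3.3·1 + -0.2·1 + 5.2·0.5 + -2.2·0.5 + -0.6·-0.5 + 4.6·0.5.

7.2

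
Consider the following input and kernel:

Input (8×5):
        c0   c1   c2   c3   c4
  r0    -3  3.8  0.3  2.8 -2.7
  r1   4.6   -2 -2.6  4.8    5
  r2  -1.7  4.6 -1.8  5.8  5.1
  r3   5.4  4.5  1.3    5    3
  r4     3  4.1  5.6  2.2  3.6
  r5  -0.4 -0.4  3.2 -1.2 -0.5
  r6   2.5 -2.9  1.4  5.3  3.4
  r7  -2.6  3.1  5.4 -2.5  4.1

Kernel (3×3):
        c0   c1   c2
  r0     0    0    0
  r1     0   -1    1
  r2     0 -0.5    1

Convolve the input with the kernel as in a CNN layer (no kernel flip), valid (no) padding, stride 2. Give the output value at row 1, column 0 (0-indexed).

0.35

The receptive field on the input at this output position is [-1.7 4.6 -1.8 / 5.4 4.5 1.3 / 3 4.1 5.6]. Elementwise product with the kernel and sum: 4.5·-1 + 1.3·1 + 4.1·-0.5 + 5.6·1.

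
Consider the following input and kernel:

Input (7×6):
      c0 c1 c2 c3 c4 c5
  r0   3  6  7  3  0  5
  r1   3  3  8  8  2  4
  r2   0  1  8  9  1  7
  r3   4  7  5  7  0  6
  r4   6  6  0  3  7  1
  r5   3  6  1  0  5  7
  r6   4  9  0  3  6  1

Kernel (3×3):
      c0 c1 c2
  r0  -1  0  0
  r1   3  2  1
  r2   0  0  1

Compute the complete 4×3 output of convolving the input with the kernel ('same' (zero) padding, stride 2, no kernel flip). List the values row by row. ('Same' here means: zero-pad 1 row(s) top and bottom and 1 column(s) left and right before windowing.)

Output[0,0]: The receptive field on the zero-padded input at this output position is [0 0 0 / 0 3 6 / 0 3 3]. Elementwise product with the kernel and sum: 0·-1 + 0·3 + 3·2 + 6·1 + 3·1.

15 43 18
8 32 34
24 14 24
17 24 22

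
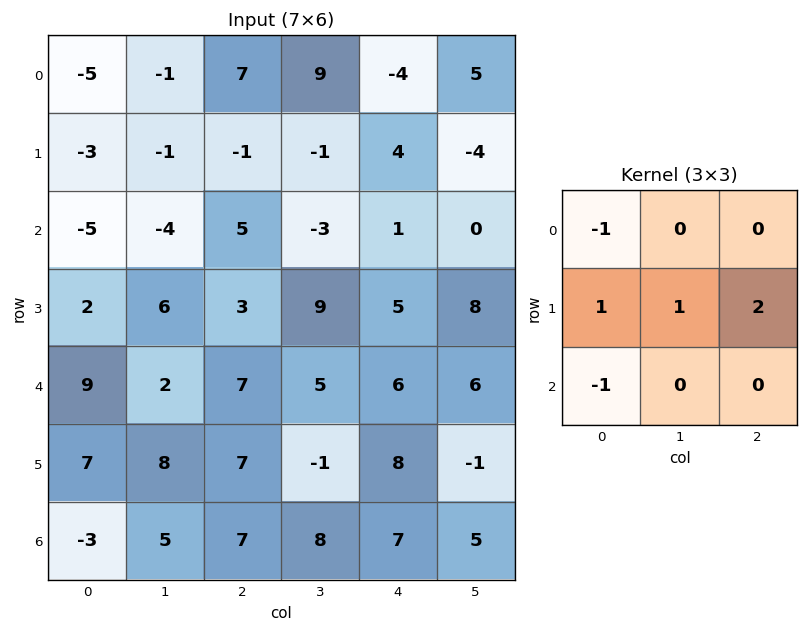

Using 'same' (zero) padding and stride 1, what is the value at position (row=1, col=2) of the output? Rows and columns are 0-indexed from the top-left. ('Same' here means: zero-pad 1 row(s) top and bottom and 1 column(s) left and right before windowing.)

1

The receptive field on the zero-padded input at this output position is [-1 7 9 / -1 -1 -1 / -4 5 -3]. Elementwise product with the kernel and sum: -1·-1 + -1·1 + -1·1 + -1·2 + -4·-1.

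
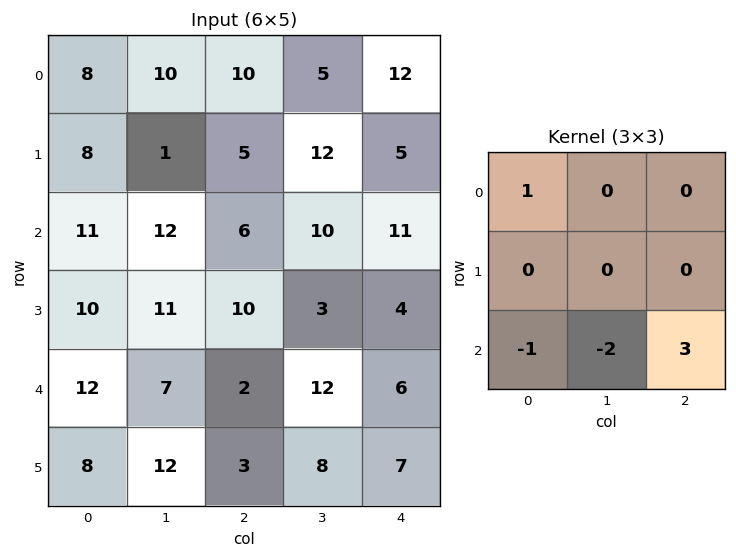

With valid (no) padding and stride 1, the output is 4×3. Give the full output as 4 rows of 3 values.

Output[0,0]: The receptive field on the input at this output position is [8 10 10 / 8 1 5 / 11 12 6]. Elementwise product with the kernel and sum: 8·1 + 11·-1 + 12·-2 + 6·3.

-9 16 17
6 -21 1
-9 37 -2
-13 17 12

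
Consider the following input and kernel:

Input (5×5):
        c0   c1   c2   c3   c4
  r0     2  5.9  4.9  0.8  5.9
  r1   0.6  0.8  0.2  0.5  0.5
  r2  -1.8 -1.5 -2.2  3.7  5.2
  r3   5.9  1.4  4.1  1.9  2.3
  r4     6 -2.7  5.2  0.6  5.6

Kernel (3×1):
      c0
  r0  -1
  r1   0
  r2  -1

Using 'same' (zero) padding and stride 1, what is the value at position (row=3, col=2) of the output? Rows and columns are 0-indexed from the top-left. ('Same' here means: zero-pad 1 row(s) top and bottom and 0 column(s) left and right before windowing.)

The receptive field on the zero-padded input at this output position is [-2.2 / 4.1 / 5.2]. Elementwise product with the kernel and sum: -2.2·-1 + 5.2·-1.

-3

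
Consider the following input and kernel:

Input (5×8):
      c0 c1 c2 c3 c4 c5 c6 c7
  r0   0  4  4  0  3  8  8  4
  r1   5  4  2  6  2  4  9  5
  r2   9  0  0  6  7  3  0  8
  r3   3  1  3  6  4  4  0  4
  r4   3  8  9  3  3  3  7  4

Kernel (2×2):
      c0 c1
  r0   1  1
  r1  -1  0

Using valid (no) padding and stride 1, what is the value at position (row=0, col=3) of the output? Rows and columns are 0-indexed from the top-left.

-3

The receptive field on the input at this output position is [0 3 / 6 2]. Elementwise product with the kernel and sum: 0·1 + 3·1 + 6·-1.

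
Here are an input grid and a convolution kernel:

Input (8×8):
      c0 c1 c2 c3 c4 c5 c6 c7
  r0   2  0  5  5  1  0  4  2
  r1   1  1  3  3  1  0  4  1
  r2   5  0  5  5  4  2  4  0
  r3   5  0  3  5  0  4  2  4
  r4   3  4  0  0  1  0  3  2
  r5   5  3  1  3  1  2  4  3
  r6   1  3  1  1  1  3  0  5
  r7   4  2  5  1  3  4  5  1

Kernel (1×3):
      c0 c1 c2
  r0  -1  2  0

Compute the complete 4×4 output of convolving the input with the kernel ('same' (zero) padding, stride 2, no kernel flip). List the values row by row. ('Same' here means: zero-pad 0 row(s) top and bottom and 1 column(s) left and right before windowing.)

4 10 -3 8
10 10 3 6
6 -4 2 6
2 -1 1 -3

Output[0,0]: The receptive field on the zero-padded input at this output position is [0 2 0]. Elementwise product with the kernel and sum: 0·-1 + 2·2.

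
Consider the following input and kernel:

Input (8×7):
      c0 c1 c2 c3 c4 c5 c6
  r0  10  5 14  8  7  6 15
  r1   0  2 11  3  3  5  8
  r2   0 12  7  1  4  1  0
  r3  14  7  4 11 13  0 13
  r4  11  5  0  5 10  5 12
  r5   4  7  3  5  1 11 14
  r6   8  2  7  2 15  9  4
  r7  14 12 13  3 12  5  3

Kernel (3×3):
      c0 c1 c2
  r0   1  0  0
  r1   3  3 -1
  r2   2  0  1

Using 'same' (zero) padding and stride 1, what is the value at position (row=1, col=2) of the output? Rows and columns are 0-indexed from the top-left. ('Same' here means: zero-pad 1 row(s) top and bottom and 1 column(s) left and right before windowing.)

66

The receptive field on the zero-padded input at this output position is [5 14 8 / 2 11 3 / 12 7 1]. Elementwise product with the kernel and sum: 5·1 + 2·3 + 11·3 + 3·-1 + 12·2 + 1·1.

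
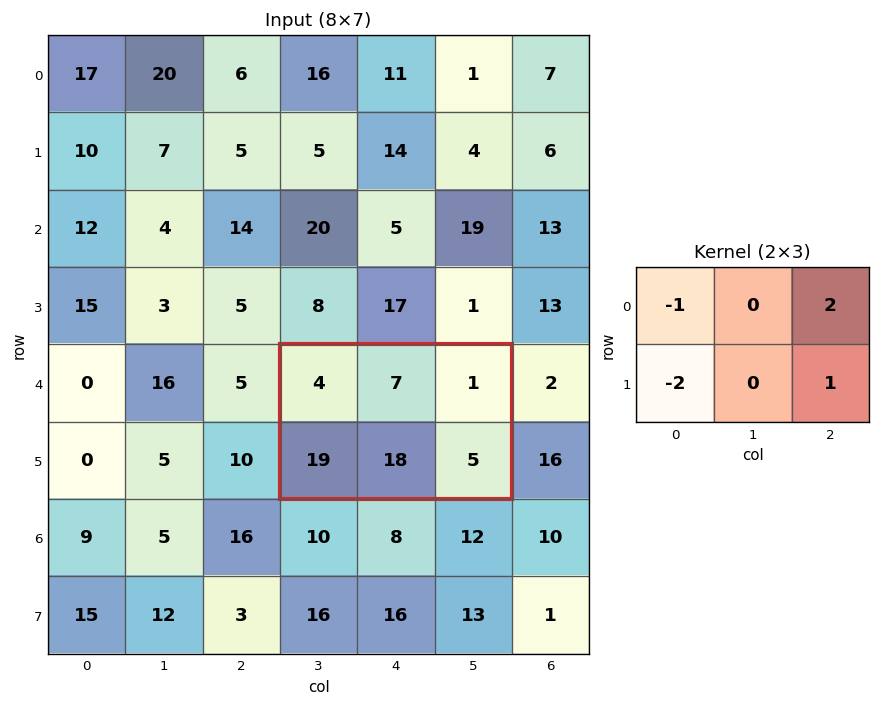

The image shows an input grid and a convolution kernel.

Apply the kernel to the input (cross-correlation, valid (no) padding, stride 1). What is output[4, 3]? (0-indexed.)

-35

The receptive field on the input at this output position is [4 7 1 / 19 18 5]. Elementwise product with the kernel and sum: 4·-1 + 1·2 + 19·-2 + 5·1.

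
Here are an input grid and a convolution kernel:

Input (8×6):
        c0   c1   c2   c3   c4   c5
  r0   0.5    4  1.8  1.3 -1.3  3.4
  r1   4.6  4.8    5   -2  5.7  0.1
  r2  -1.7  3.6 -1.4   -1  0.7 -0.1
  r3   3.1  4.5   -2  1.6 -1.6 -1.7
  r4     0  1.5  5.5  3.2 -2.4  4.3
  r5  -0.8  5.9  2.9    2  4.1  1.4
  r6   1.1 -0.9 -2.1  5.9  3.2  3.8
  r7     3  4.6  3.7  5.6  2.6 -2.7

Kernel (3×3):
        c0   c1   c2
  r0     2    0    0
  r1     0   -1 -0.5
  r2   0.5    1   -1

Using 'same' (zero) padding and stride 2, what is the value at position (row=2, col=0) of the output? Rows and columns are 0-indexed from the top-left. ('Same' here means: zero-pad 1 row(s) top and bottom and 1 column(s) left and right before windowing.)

The receptive field on the zero-padded input at this output position is [0 3.1 4.5 / 0 0 1.5 / 0 -0.8 5.9]. Elementwise product with the kernel and sum: 0·2 + 0·-1 + 1.5·-0.5 + 0·0.5 + -0.8·1 + 5.9·-1.

-7.45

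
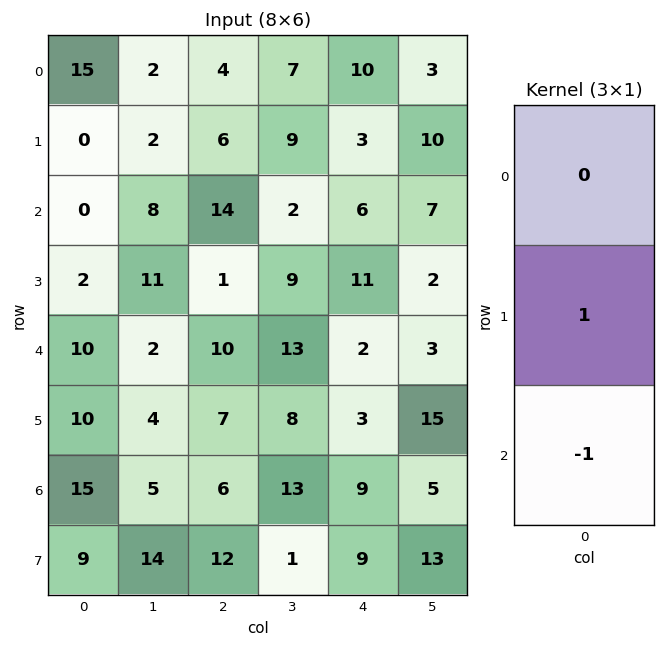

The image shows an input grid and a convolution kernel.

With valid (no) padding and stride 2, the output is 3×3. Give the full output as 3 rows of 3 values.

Output[0,0]: The receptive field on the input at this output position is [15 / 0 / 0]. Elementwise product with the kernel and sum: 0·1 + 0·-1.

0 -8 -3
-8 -9 9
-5 1 -6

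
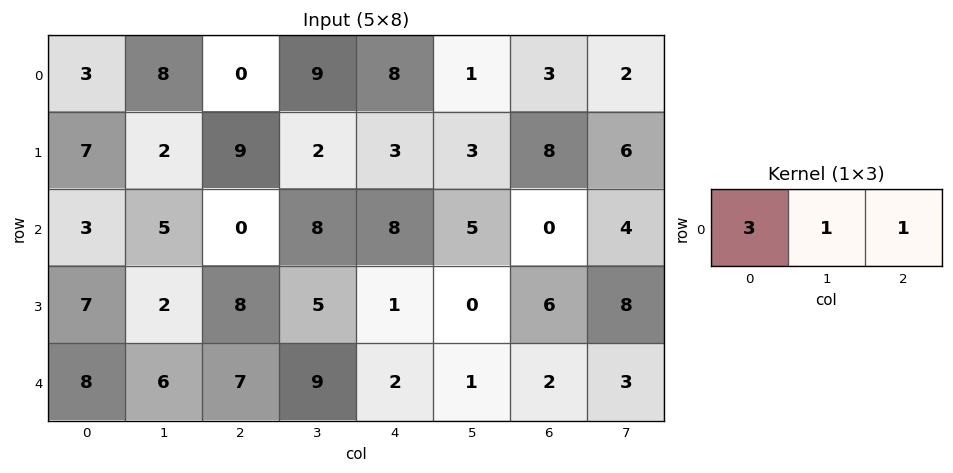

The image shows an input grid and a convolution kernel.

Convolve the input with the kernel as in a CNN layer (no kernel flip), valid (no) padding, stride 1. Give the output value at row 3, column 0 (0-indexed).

The receptive field on the input at this output position is [7 2 8]. Elementwise product with the kernel and sum: 7·3 + 2·1 + 8·1.

31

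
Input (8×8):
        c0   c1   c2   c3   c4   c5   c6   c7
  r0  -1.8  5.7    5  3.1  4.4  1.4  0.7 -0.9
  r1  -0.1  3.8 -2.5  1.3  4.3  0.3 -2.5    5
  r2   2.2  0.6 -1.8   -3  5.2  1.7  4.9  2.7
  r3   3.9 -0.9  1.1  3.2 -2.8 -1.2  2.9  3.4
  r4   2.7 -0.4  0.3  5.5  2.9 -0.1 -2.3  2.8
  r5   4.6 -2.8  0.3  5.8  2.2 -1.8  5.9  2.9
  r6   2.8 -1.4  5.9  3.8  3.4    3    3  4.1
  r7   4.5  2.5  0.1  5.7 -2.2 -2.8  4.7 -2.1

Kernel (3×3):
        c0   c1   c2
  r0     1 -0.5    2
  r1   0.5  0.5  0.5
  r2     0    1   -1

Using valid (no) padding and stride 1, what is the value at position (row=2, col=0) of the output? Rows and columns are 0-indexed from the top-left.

The receptive field on the input at this output position is [2.2 0.6 -1.8 / 3.9 -0.9 1.1 / 2.7 -0.4 0.3]. Elementwise product with the kernel and sum: 2.2·1 + 0.6·-0.5 + -1.8·2 + 3.9·0.5 + -0.9·0.5 + 1.1·0.5 + -0.4·1 + 0.3·-1.

-0.35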